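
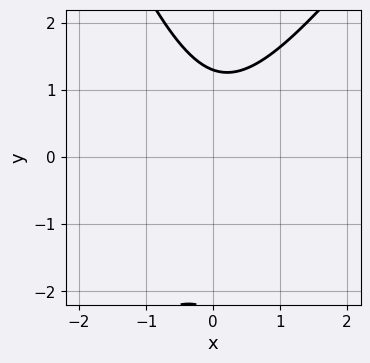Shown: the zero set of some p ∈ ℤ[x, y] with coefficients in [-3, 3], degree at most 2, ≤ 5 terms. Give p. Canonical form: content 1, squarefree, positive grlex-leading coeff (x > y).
3*x^2 - x*y - y^2 - y + 3

(a) deg p = 2.
(b) From the axis intercepts and sections: the curve avoids every integer x-axis point in the box.
(c) These observations pin down the coefficients.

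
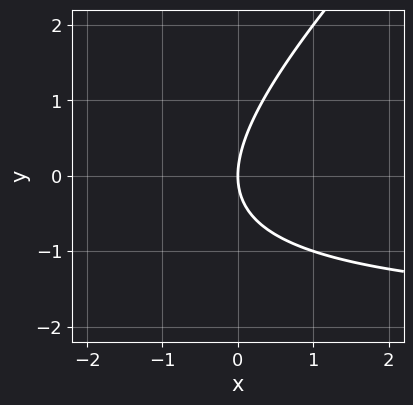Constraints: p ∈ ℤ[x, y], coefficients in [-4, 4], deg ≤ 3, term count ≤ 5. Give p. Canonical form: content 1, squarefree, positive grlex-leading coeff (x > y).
Degree: no degree-1 curve has this shape, so deg p = 2.
Against the integer gridlines: one y-axis crossing is at y = 0; it meets the x-axis at x = 0 (among the integer gridlines).
Assembling these constraints gives the stated polynomial.

x*y - y^2 + 2*x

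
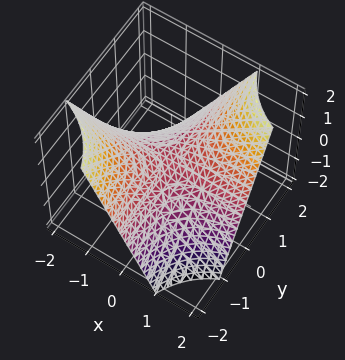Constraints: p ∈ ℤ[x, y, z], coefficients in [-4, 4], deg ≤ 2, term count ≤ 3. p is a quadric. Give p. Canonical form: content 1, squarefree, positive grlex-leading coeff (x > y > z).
x*y - z

1. deg p = 2.
2. Checking where it meets the axes: one z-axis crossing is at z = 0; the visible x-axis segment lies entirely on the surface; the visible y-axis segment lies entirely on the surface.
3. Solving for integer coefficients yields p as stated.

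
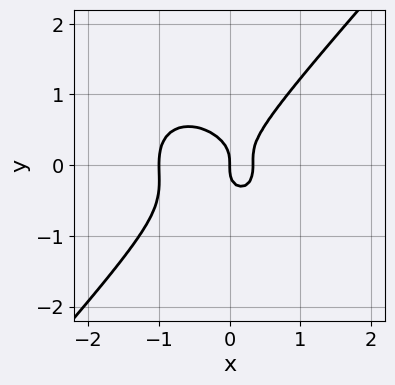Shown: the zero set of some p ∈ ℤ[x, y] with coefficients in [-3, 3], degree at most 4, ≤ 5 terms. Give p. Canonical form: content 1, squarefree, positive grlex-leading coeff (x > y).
First, degree: no degree-2 curve has this shape, so deg p = 3.
Next, against the integer gridlines: one y-axis crossing is at y = 0; the x-axis gridline crossings are at x ∈ {-1, 0}.
Finally, the integer polynomial consistent with all of this is the stated p.

3*x^3 + x*y^2 - 3*y^3 + 2*x^2 - x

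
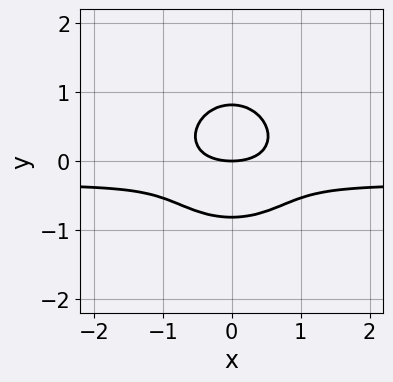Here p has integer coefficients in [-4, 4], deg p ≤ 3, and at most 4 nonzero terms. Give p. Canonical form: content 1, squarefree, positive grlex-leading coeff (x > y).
3*x^2*y + 3*y^3 + x^2 - 2*y

First, degree: no degree-2 curve has this shape, so deg p = 3.
Next, symmetries: mirror symmetry x ↦ −x ⇒ only even powers of x.
Then, checking where it meets the axes: it crosses the x-axis at the gridline x = 0; it meets the y-axis at y = 0 (among the integer gridlines).
Finally, solving for integer coefficients yields p as stated.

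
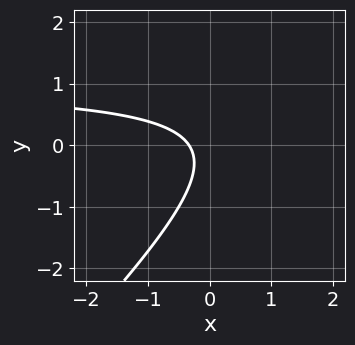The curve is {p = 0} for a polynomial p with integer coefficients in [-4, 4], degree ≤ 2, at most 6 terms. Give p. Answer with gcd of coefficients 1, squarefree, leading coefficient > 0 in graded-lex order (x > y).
3*x*y - 3*y^2 - 3*x - y - 1

1. deg p = 2. No degree-1 curve has this shape.
2. From the axis intercepts and sections: no y-intercept at any integer in the box.
3. The integer polynomial consistent with all of this is the stated p.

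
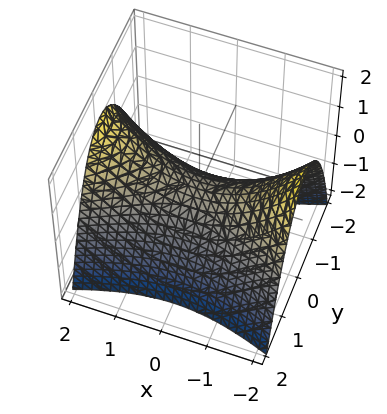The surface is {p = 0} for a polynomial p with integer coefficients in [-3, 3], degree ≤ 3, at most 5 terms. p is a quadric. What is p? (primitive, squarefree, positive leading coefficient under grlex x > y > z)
deg p = 2. A saddle surface; a quadric.
Symmetries: mirror symmetry x ↦ −x ⇒ only even powers of x; it's symmetric under y → −y, forcing even powers of y.
Checking where it meets the axes: one z-axis crossing is at z = 0; one y-axis crossing is at y = 0.
Solving for integer coefficients yields p as stated.

x^2 - 3*y^2 - 3*z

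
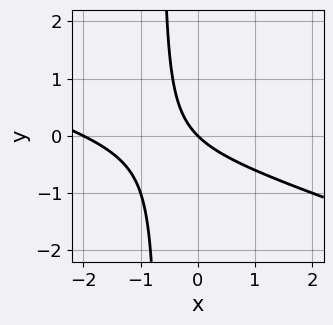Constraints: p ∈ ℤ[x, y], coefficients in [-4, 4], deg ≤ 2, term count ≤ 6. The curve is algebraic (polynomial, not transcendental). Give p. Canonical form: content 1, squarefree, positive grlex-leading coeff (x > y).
x^2 + 3*x*y + 2*x + 2*y

Degree: a generic line meets the curve in up to 2 points, so deg p = 2.
From the axis intercepts and sections: it crosses the y-axis at the gridline y = 0; among the integer gridlines, it crosses the x-axis at x ∈ {-2, 0}.
These observations pin down the coefficients.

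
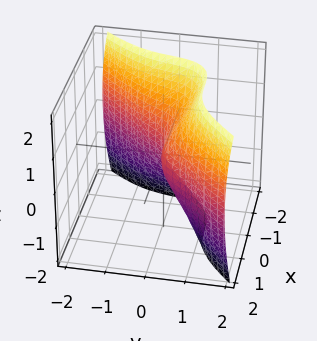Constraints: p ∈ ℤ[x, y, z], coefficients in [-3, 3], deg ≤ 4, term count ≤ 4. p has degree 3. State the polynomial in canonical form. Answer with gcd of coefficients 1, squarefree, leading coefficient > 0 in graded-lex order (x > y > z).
Degree: no degree-2 surface has this shape, so deg p = 3.
From the axis intercepts and sections: it crosses the z-axis at the gridline z = 0; it meets the x-axis at x = 0 (among the integer gridlines).
The integer polynomial consistent with all of this is the stated p.

2*x^3 - 2*y^3 + z^2 - 2*y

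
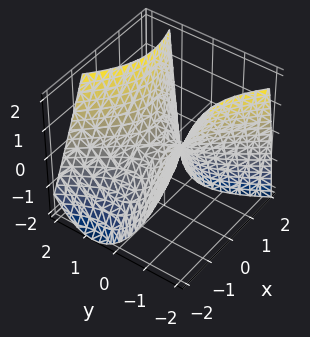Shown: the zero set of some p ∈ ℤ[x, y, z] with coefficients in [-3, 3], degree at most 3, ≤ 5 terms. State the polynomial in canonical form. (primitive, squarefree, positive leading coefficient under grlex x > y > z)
2*x^2 - 2*x*y - x*z - 3*y^2 + 3*z

(a) The degree is 2 — no degree-1 surface has this shape.
(b) Checking where it meets the axes: one z-axis crossing is at z = 0; it crosses the x-axis at the gridline x = 0; one y-axis crossing is at y = 0.
(c) Assembling these constraints gives the stated polynomial.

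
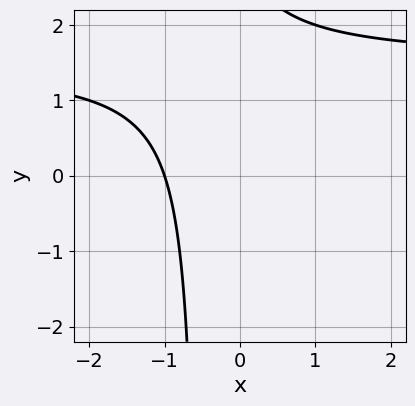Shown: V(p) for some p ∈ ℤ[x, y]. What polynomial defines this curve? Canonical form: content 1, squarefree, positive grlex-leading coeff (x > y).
2*x*y - 3*x + y - 3

1. The degree is 2 — a generic line meets the curve in up to 2 points.
2. From the visible intercepts: it meets the x-axis at x = -1 (among the integer gridlines); it misses every integer gridline on the y-axis.
3. Matching integer coefficients to the picture gives p.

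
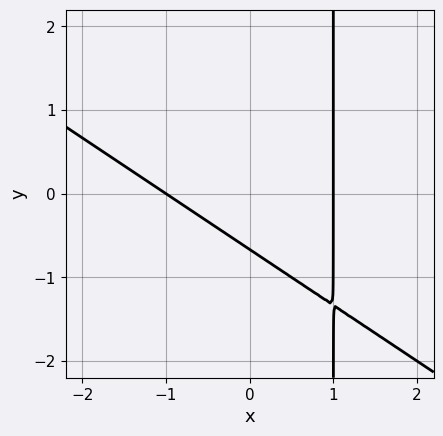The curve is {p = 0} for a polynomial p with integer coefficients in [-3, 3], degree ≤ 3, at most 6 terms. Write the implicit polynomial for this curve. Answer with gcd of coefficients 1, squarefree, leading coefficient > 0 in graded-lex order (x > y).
2*x^2 + 3*x*y - 3*y - 2

First, deg p = 2. A generic line meets the curve in up to 2 points.
Then, against the integer gridlines: the x-axis gridline crossings are at x ∈ {-1, 1}.
Finally, matching integer coefficients to the picture gives p.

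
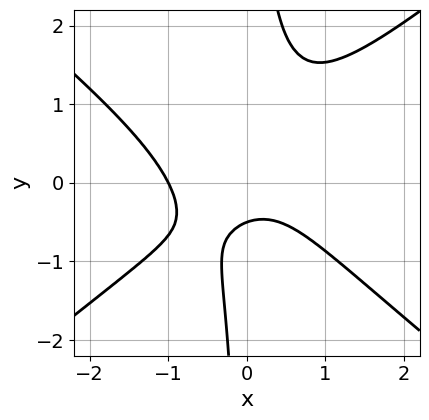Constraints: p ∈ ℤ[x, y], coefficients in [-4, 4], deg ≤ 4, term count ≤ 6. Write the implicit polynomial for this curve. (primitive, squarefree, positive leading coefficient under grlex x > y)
First, the degree is 3 — the shape is more complex than any degree-2 curve.
Then, against the integer gridlines: it crosses the x-axis at the gridline x = -1.
Finally, fitting integer coefficients to these (and the overall shape) gives p.

2*x^3 - 3*x*y^2 + x^2 + 2*y + 1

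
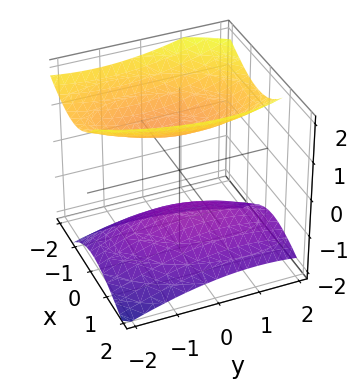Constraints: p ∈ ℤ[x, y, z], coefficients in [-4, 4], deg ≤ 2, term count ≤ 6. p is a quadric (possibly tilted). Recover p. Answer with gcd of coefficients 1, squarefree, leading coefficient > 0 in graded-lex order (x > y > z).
3*x^2 - x*y + 2*x*z + y^2 - 3*z^2 + 3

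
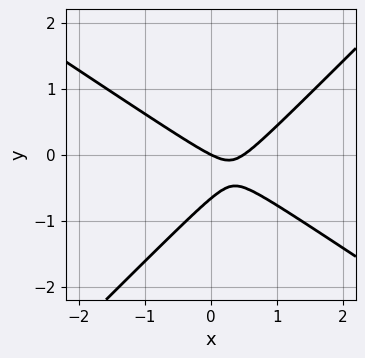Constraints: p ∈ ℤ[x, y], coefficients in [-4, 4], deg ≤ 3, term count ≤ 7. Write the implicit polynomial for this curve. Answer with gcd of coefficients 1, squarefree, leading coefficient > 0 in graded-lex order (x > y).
2*x^2 + x*y - 3*y^2 - x - 2*y

(a) deg p = 2. A generic line meets the curve in up to 2 points.
(b) Checking where it meets the axes: it meets the y-axis at y = 0 (among the integer gridlines); it meets the x-axis at x = 0 (among the integer gridlines).
(c) Putting this together gives p.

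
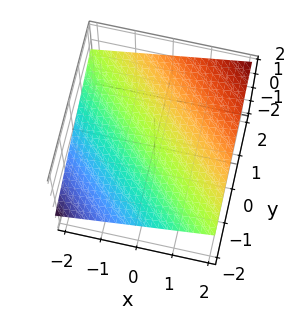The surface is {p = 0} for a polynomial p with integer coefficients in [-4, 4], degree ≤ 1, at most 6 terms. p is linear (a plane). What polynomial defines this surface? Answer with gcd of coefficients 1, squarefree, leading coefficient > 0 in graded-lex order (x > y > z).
(a) Degree: every cross-section is a straight line — this is a plane, so deg p = 1.
(b) Checking where it meets the axes: one x-axis crossing is at x = -2; it meets the y-axis at y = -2 (among the integer gridlines).
(c) These observations pin down the coefficients.

x + y - 3*z + 2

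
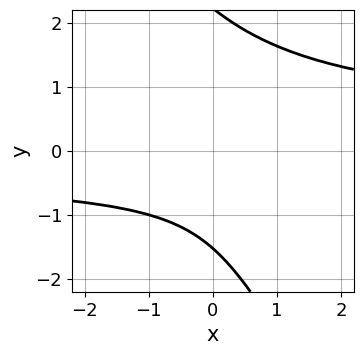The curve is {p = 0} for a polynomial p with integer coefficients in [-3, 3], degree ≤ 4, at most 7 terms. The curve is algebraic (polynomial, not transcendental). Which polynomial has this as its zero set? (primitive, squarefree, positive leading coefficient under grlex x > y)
(a) The degree is 4 — no degree-3 curve has this shape.
(b) From the visible intercepts: no x-intercept at any integer in the box.
(c) Together with the visible shape, these determine p as stated.

2*x*y^3 + y^4 - 3*y^2 - 3*y - 3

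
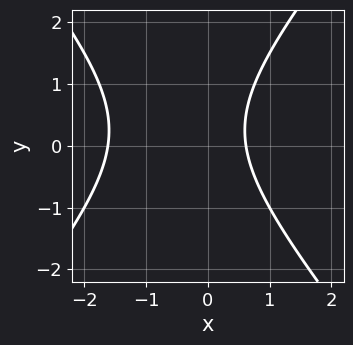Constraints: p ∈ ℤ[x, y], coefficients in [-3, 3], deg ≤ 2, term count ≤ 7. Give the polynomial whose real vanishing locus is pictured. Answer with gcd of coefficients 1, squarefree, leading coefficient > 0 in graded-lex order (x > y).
3*x^2 - 2*y^2 + 3*x + y - 3

deg p = 2.
Against the integer gridlines: the curve avoids every integer y-axis point in the box.
The integer polynomial consistent with all of this is the stated p.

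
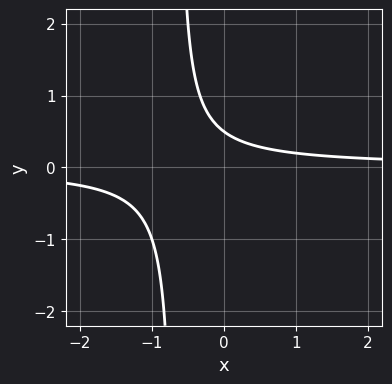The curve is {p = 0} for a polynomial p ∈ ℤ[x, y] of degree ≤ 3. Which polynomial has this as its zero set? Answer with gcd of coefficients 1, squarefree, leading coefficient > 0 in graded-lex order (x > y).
3*x*y + 2*y - 1

(a) deg p = 2. A generic line meets the curve in up to 2 points.
(b) From the axis intercepts and sections: no x-intercept at any integer in the box.
(c) Together with the visible shape, these determine p as stated.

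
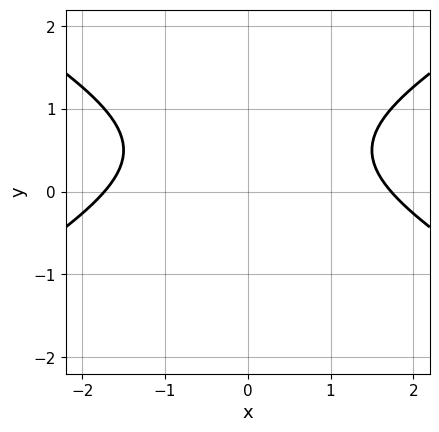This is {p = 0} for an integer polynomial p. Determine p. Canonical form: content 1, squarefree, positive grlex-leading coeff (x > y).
x^2 - 3*y^2 + 3*y - 3

(a) deg p = 2. The shape is more complex than any degree-1 curve.
(b) Symmetries: it's symmetric under x → −x, forcing even powers of x.
(c) Observable constraints: no y-intercept at any integer in the box.
(d) Together with the visible shape, these determine p as stated.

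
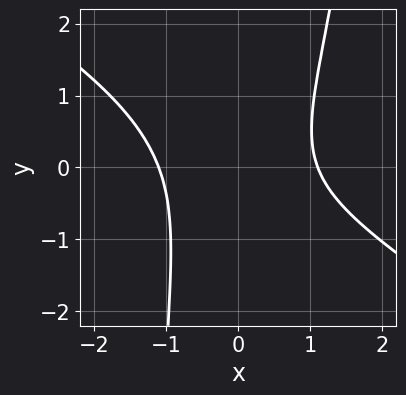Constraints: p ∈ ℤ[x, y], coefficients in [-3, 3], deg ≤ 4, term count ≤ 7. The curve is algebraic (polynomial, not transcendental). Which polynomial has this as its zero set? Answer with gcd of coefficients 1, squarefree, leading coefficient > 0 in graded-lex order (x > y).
2*x^4 + 3*x^3*y - x*y^2 - 2*y^2 - 3

1. The degree is 4 — a generic line meets the curve in up to 4 points.
2. From the axis intercepts and sections: the curve avoids every integer y-axis point in the box.
3. Fitting integer coefficients to these (and the overall shape) gives p.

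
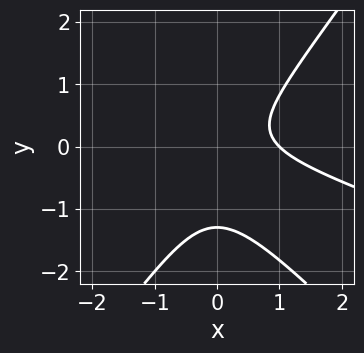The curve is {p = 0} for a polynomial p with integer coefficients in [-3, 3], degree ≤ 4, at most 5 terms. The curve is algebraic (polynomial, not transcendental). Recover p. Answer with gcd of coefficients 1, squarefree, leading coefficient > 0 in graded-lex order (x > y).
The degree is 3 — no degree-2 curve has this shape.
Against the integer gridlines: it crosses the x-axis at the gridline x = 1.
The integer polynomial consistent with all of this is the stated p.

x^3 + 3*x^2*y - 2*y^3 - 2*y^2 - 1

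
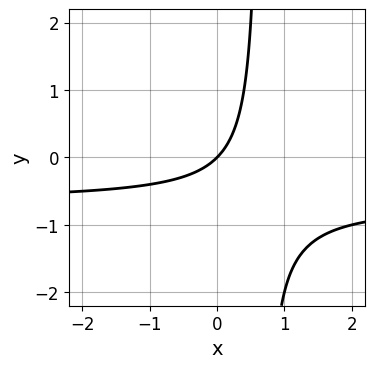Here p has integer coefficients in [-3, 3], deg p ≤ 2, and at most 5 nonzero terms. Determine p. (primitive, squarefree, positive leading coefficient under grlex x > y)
3*x*y + 2*x - 2*y

(a) Degree: no degree-1 curve has this shape, so deg p = 2.
(b) Checking where it meets the axes: it crosses the x-axis at the gridline x = 0; it crosses the y-axis at the gridline y = 0.
(c) These observations pin down the coefficients.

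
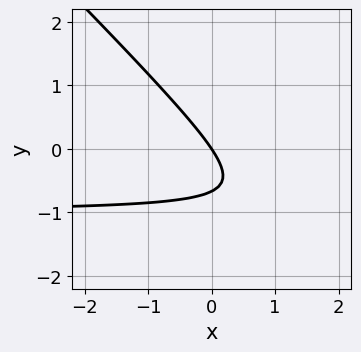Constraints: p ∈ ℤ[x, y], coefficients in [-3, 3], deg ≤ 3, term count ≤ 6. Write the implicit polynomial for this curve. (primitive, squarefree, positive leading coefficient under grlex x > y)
3*x*y + 3*y^2 + 3*x + 2*y

(a) deg p = 2.
(b) From the visible intercepts: it meets the x-axis at x = 0 (among the integer gridlines); one y-axis crossing is at y = 0.
(c) Solving for integer coefficients yields p as stated.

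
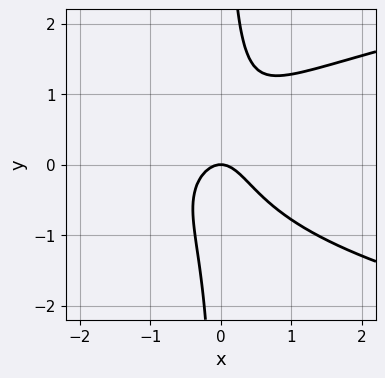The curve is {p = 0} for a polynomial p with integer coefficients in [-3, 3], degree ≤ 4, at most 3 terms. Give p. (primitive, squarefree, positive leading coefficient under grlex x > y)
(a) Degree: no degree-2 curve has this shape, so deg p = 3.
(b) From the axis intercepts and sections: it crosses the x-axis at the gridline x = 0; it crosses the y-axis at the gridline y = 0.
(c) Together with the visible shape, these determine p as stated.

2*x*y^2 - 2*x^2 - y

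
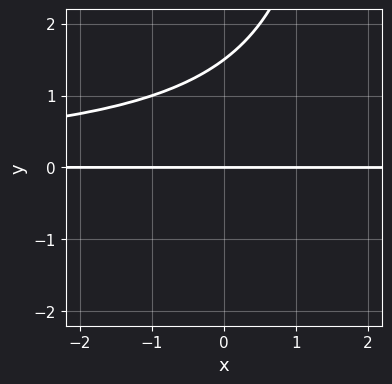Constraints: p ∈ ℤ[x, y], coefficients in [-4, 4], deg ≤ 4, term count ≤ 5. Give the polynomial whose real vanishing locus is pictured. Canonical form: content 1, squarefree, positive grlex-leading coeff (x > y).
x*y^2 - 2*y^2 + 3*y

First, deg p = 3. No degree-2 curve has this shape.
Next, from the axis intercepts and sections: the visible x-axis segment lies entirely on the curve; one y-axis crossing is at y = 0.
Finally, solving for integer coefficients yields p as stated.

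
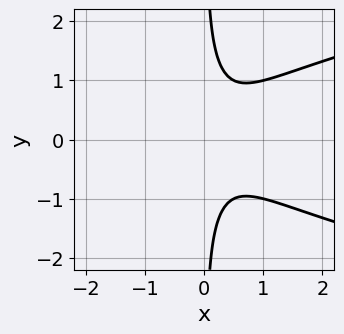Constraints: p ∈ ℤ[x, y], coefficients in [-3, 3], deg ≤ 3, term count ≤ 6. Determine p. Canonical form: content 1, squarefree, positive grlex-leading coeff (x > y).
(a) Degree: the shape is more complex than any degree-2 curve, so deg p = 3.
(b) Symmetries: it's symmetric under y → −y, forcing even powers of y.
(c) Reading off the gridlines: it misses every integer gridline on the x-axis; the curve avoids every integer y-axis point in the box.
(d) These observations pin down the coefficients.

2*x*y^2 - 2*x^2 + x - 1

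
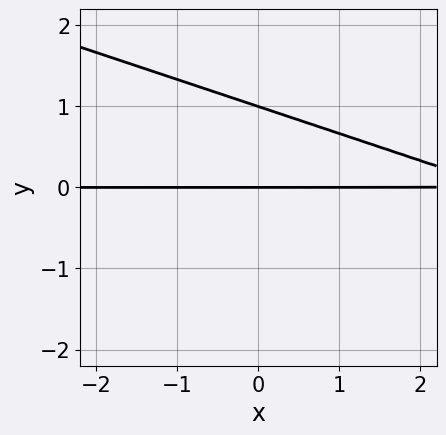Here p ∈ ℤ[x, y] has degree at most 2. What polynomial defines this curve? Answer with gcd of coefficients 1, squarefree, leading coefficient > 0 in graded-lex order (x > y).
1. Degree: the shape is more complex than any degree-1 curve, so deg p = 2.
2. Against the integer gridlines: the visible x-axis segment lies entirely on the curve; the y-axis gridline crossings are at y ∈ {0, 1}.
3. These observations pin down the coefficients.

x*y + 3*y^2 - 3*y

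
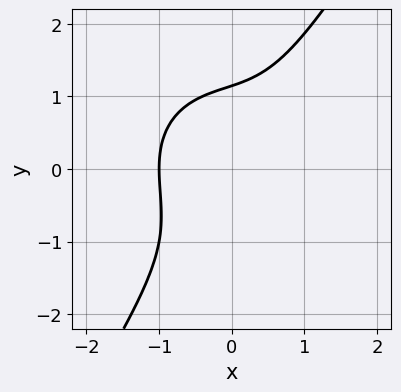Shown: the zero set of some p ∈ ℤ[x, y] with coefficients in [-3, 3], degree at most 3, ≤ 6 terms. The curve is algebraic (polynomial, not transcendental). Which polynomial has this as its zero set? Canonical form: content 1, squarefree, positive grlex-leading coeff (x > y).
3*x^3 + 2*x*y^2 - 2*y^3 + 3

First, degree: a generic line meets the curve in up to 3 points, so deg p = 3.
Next, observable constraints: it meets the x-axis at x = -1 (among the integer gridlines).
Finally, solving for integer coefficients yields p as stated.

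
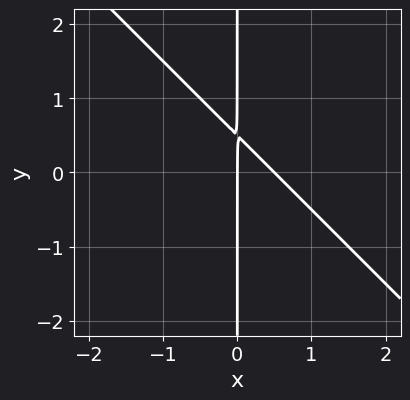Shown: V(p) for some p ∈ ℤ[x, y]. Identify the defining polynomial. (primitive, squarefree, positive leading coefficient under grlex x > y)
2*x^2 + 2*x*y - x

First, deg p = 2. The shape is more complex than any degree-1 curve.
Then, against the integer gridlines: the visible y-axis segment lies entirely on the curve; it meets the x-axis at x = 0 (among the integer gridlines).
Finally, these observations pin down the coefficients.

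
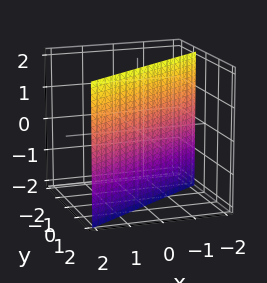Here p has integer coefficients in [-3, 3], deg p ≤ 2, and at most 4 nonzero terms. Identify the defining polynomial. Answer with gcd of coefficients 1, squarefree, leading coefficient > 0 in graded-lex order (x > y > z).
2*x - 3*y + 2

(a) Degree: the surface is flat (a plane), so deg p = 1.
(b) Reading off the gridlines: no z-intercept at any integer in the box; it crosses the x-axis at the gridline x = -1.
(c) Putting this together gives p.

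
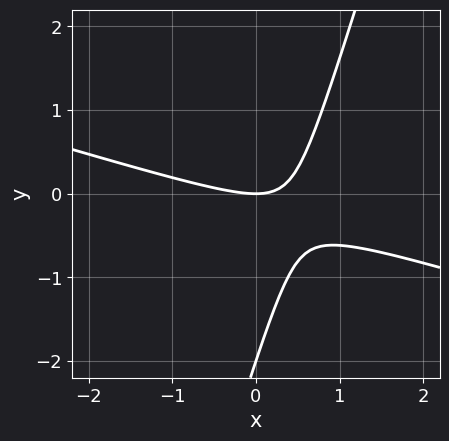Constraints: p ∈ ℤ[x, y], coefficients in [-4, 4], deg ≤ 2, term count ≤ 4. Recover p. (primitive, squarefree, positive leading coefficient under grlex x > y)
x^2 + 3*x*y - y^2 - 2*y

deg p = 2. No degree-1 curve has this shape.
From the axis intercepts and sections: among the integer gridlines, it crosses the y-axis at y ∈ {-2, 0}; it crosses the x-axis at the gridline x = 0.
Matching integer coefficients to the picture gives p.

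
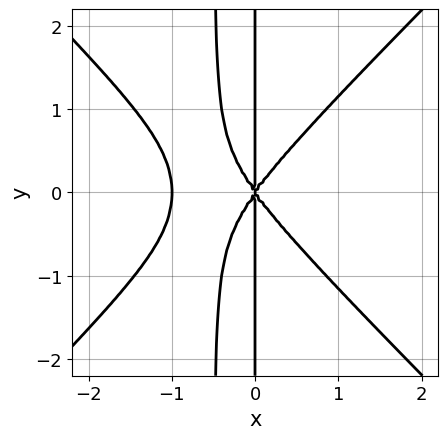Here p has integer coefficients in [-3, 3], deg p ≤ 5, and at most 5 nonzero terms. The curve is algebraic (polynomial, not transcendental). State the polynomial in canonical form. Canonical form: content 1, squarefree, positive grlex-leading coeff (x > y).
(a) The degree is 4 — no degree-3 curve has this shape.
(b) Symmetries: it's symmetric under y → −y, forcing even powers of y.
(c) Checking where it meets the axes: every point of the y-axis in the box is on the curve; the x-axis gridline crossings are at x ∈ {-1, 0}.
(d) Matching integer coefficients to the picture gives p.

2*x^4 - 2*x^2*y^2 + 2*x^3 - x*y^2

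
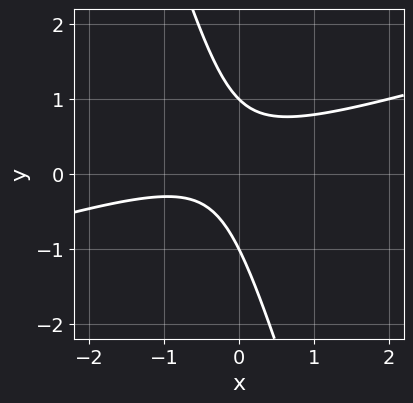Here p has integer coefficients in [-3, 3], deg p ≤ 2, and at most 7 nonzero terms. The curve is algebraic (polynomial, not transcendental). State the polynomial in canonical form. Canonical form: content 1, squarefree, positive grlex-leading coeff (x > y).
x^2 - 3*x*y - y^2 + x + 1

The degree is 2 — a generic line meets the curve in up to 2 points.
From the visible intercepts: among the integer gridlines, it crosses the y-axis at y ∈ {-1, 1}; no x-intercept at any integer in the box.
Putting this together gives p.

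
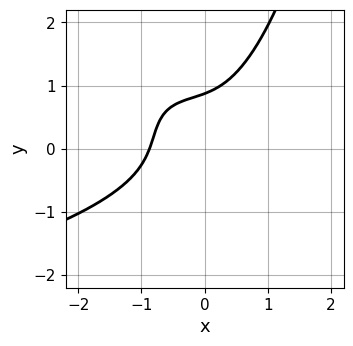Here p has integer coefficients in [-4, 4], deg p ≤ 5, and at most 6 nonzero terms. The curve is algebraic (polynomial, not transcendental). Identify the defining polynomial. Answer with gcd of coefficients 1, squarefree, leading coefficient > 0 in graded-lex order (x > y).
First, deg p = 4. No degree-3 curve has this shape.
Finally, putting this together gives p.

3*x^2*y^2 + 3*x^3 - 3*y^3 + 3*x*y + 2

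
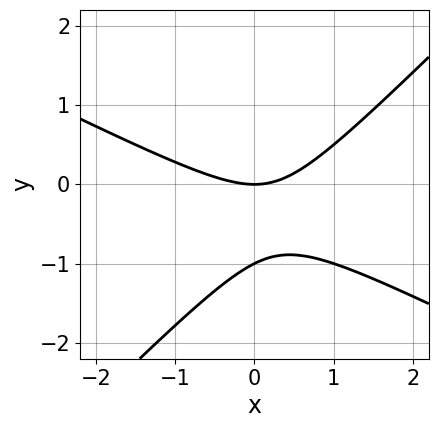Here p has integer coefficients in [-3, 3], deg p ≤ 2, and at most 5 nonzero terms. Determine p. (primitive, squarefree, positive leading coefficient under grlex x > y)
First, the degree is 2 — no degree-1 curve has this shape.
Then, from the visible intercepts: it meets the x-axis at x = 0 (among the integer gridlines); the y-axis gridline crossings are at y ∈ {-1, 0}.
Finally, solving for integer coefficients yields p as stated.

x^2 + x*y - 2*y^2 - 2*y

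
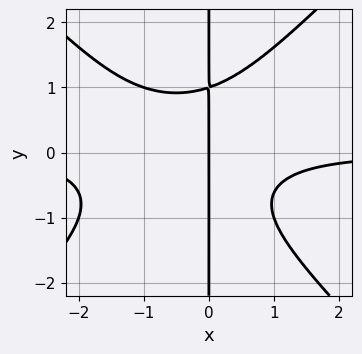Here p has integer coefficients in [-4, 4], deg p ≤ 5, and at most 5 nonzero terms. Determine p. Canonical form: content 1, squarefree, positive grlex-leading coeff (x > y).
1. deg p = 4. No degree-3 curve has this shape.
2. Against the integer gridlines: one x-axis crossing is at x = 0; the visible y-axis segment lies entirely on the curve.
3. Matching integer coefficients to the picture gives p.

x^3*y - x*y^3 + x^2*y + x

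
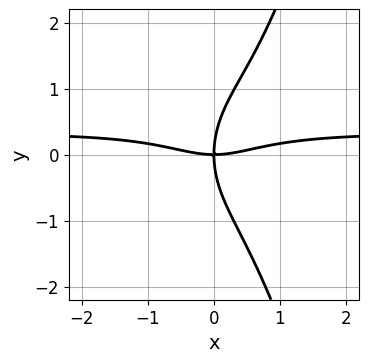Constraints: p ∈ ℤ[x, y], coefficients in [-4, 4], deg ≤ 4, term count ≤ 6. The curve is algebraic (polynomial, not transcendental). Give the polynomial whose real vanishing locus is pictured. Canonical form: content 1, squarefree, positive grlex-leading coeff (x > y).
3*x^3*y - x^3 - y^3 + 3*x*y

(a) deg p = 4. The shape is more complex than any degree-3 curve.
(b) From the axis intercepts and sections: it meets the y-axis at y = 0 (among the integer gridlines); it crosses the x-axis at the gridline x = 0.
(c) The integer polynomial consistent with all of this is the stated p.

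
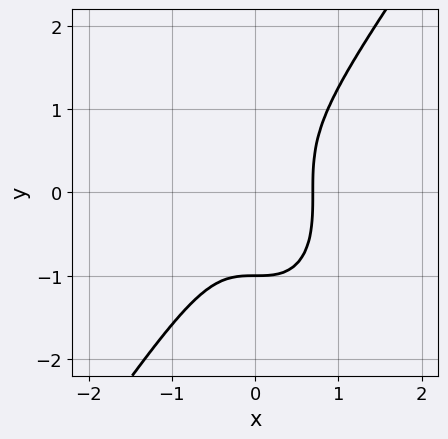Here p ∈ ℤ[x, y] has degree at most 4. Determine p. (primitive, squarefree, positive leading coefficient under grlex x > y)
First, the degree is 3 — a generic line meets the curve in up to 3 points.
Then, reading off the gridlines: it crosses the y-axis at the gridline y = -1.
Finally, the integer polynomial consistent with all of this is the stated p.

3*x^3 - y^3 - 1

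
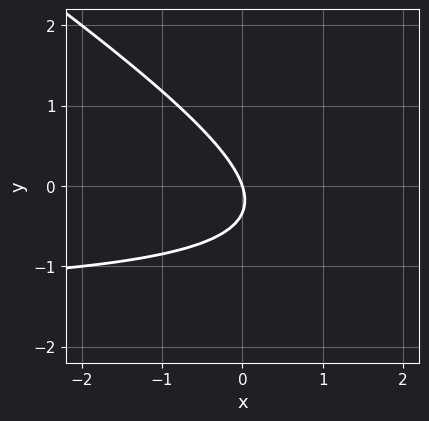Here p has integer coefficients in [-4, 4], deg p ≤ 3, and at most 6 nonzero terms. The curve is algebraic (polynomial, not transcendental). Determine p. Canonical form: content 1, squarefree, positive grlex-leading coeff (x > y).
2*x*y + 3*y^2 + 3*x + y

1. The degree is 2 — a generic line meets the curve in up to 2 points.
2. From the axis intercepts and sections: one y-axis crossing is at y = 0; it crosses the x-axis at the gridline x = 0.
3. The integer polynomial consistent with all of this is the stated p.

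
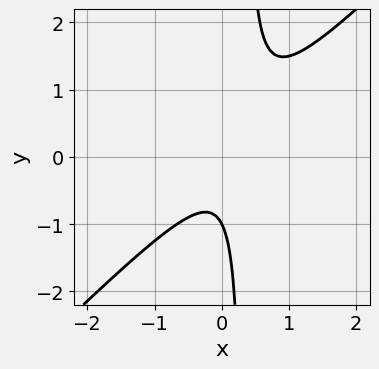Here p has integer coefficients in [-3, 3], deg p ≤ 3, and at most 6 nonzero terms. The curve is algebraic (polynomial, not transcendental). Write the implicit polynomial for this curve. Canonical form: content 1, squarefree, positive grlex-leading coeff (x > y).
3*x^2 - 3*x*y - x + y + 1

1. deg p = 2.
2. From the visible intercepts: it meets the y-axis at y = -1 (among the integer gridlines); it misses every integer gridline on the x-axis.
3. Together with the visible shape, these determine p as stated.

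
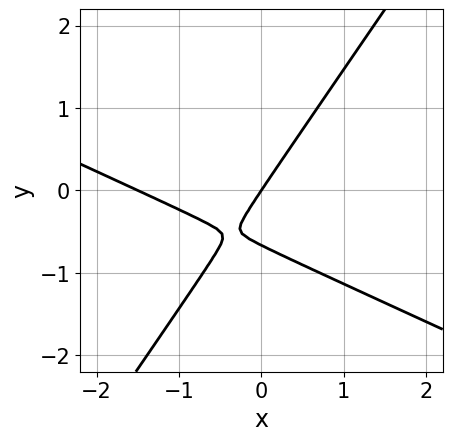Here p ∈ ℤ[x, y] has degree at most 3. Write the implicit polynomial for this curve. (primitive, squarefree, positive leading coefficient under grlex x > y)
2*x^2 + 3*x*y - 3*y^2 + 3*x - 2*y

Degree: a generic line meets the curve in up to 2 points, so deg p = 2.
Against the integer gridlines: it crosses the x-axis at the gridline x = 0; it crosses the y-axis at the gridline y = 0.
Matching integer coefficients to the picture gives p.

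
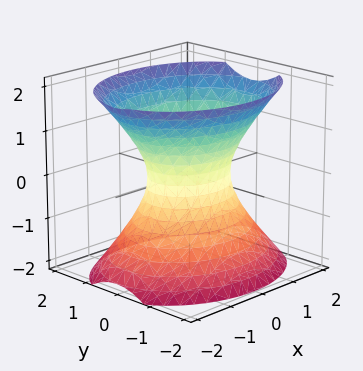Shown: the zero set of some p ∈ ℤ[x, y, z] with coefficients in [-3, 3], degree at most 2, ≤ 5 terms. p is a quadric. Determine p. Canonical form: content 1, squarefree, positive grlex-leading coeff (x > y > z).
2*x^2 + 3*y^2 - 2*z^2 - 2

(a) deg p = 2. An hourglass — one-sheet hyperboloid; a quadric.
(b) Symmetries: the z ↦ −z reflection is a symmetry, so z appears only in even powers; the x ↦ −x reflection is a symmetry, so x appears only in even powers; the y ↦ −y reflection is a symmetry, so y appears only in even powers.
(c) From the visible intercepts: it misses every integer gridline on the z-axis; among the integer gridlines, it crosses the x-axis at x ∈ {-1, 1}.
(d) The integer polynomial consistent with all of this is the stated p.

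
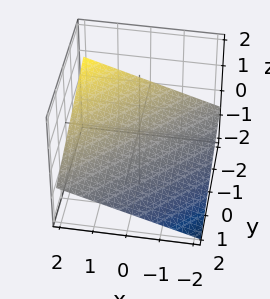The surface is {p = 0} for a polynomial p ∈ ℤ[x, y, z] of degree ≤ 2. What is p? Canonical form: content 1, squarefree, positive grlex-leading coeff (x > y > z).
First, deg p = 1.
Next, from the axis intercepts and sections: it crosses the x-axis at the gridline x = 2; it meets the y-axis at y = -2 (among the integer gridlines).
Finally, together with the visible shape, these determine p as stated.

x - y - 3*z - 2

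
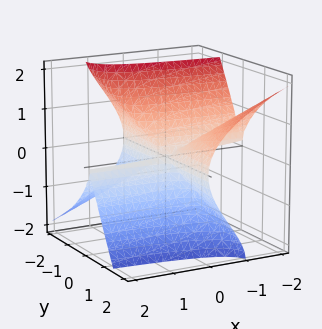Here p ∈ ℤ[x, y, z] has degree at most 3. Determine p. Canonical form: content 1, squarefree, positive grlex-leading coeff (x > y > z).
(a) deg p = 3. The shape is more complex than any degree-2 surface.
(b) Observable constraints: it meets the z-axis at z = 0 (among the integer gridlines); the visible y-axis segment lies entirely on the surface; the visible x-axis segment lies entirely on the surface.
(c) Solving for integer coefficients yields p as stated.

3*x*y^2 + x*y*z + 3*y*z^2 + 2*z^3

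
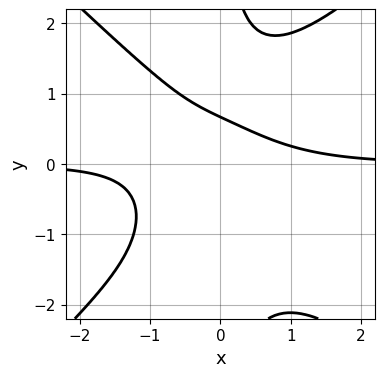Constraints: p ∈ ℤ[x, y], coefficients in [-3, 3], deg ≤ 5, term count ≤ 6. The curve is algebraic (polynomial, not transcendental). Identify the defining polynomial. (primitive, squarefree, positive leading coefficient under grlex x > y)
2*x^3*y - 2*x*y^3 + 3*x*y + 3*y - 2

1. deg p = 4. A generic line meets the curve in up to 4 points.
2. Observable constraints: the curve avoids every integer x-axis point in the box.
3. Together with the visible shape, these determine p as stated.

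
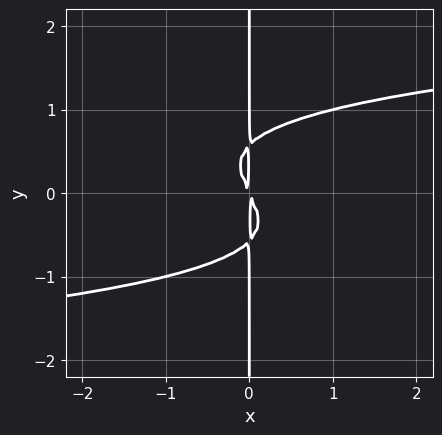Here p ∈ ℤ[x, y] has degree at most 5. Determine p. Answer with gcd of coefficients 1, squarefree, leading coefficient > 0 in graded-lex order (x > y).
(a) The degree is 4 — no degree-3 curve has this shape.
(b) Observable constraints: the visible y-axis segment lies entirely on the curve.
(c) Together with the visible shape, these determine p as stated.

3*x*y^3 - 2*x^2 - x*y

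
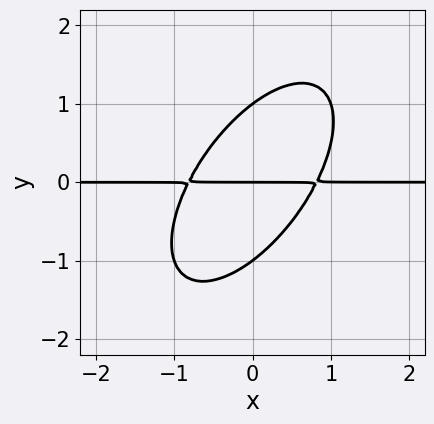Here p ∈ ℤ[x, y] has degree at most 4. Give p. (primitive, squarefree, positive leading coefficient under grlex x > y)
3*x^2*y - 3*x*y^2 + 2*y^3 - 2*y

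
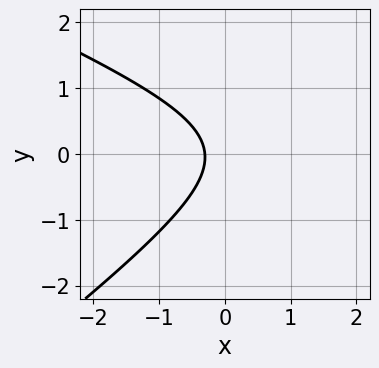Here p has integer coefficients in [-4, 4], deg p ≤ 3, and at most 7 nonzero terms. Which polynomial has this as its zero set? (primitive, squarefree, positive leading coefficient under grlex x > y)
x^2 + x*y - 3*y^2 - 3*x - 1

1. The degree is 2 — the shape is more complex than any degree-1 curve.
2. Reading off the gridlines: no y-intercept at any integer in the box.
3. These observations pin down the coefficients.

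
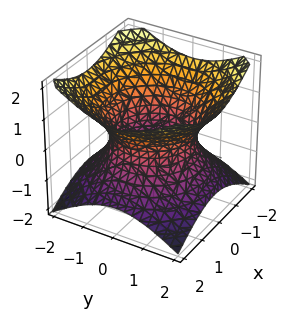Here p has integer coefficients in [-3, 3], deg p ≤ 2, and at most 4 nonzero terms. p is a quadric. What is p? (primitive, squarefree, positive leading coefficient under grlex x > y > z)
First, deg p = 2. An hourglass — one-sheet hyperboloid; a quadric.
Next, symmetries: the z ↦ −z reflection is a symmetry, so z appears only in even powers; the z-axis is an axis of rotation, so x and y enter only as x² + y².
Next, against the integer gridlines: no z-intercept at any integer in the box; a circular section at z = 1 has radius between 1 and 2.
Finally, the integer polynomial consistent with all of this is the stated p.

2*x^2 + 2*y^2 - 3*z^2 - 3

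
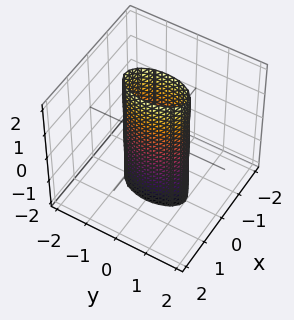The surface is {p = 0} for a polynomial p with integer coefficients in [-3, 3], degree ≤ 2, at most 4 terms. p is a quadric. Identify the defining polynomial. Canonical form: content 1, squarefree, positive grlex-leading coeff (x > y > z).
3*x^2 + y^2 - 1

(a) Degree: a cylinder; a quadric, so deg p = 2.
(b) Symmetries: it's symmetric under x → −x, forcing even powers of x; it's symmetric under z → −z, forcing even powers of z; it's symmetric under y → −y, forcing even powers of y.
(c) Checking where it meets the axes: the y-axis gridline crossings are at y ∈ {-1, 1}; it misses every integer gridline on the z-axis.
(d) Together with the visible shape, these determine p as stated.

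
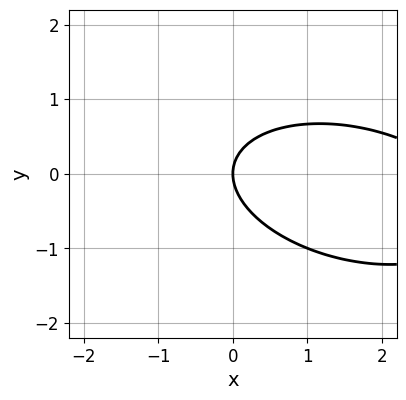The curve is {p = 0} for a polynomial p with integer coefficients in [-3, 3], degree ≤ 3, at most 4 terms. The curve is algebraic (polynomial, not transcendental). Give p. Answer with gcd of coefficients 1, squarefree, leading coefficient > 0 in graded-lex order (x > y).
First, deg p = 2.
Then, checking where it meets the axes: it meets the x-axis at x = 0 (among the integer gridlines); it crosses the y-axis at the gridline y = 0.
Finally, solving for integer coefficients yields p as stated.

x^2 + x*y + 3*y^2 - 3*x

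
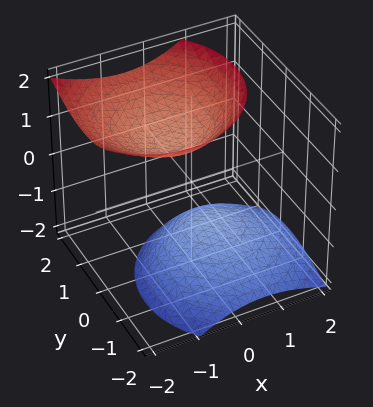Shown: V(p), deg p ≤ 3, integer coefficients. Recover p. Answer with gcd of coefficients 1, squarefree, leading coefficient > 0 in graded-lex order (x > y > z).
3*x^2 + 2*x*z + 3*y^2 - 2*y*z - 3*z^2 + 3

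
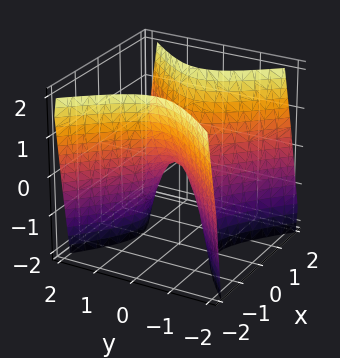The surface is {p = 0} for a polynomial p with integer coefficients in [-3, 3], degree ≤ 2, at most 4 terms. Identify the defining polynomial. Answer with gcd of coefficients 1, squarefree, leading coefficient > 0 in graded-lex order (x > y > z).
2*x^2 - 2*y^2 - z

(a) The degree is 2 — a saddle surface; a quadric.
(b) Symmetries: mirror symmetry x ↦ −x ⇒ only even powers of x; it's symmetric under y → −y, forcing even powers of y.
(c) From the axis intercepts and sections: it meets the z-axis at z = 0 (among the integer gridlines); it crosses the y-axis at the gridline y = 0; it crosses the x-axis at the gridline x = 0.
(d) Matching integer coefficients to the picture gives p.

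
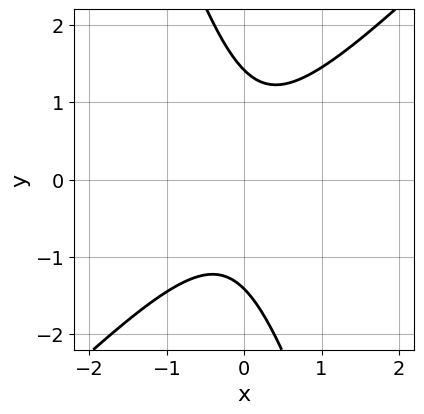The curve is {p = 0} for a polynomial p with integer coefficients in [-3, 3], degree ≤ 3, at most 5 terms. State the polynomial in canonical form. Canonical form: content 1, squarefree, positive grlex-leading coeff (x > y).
3*x^2 - 2*x*y - y^2 + 2

deg p = 2.
Observable constraints: no x-intercept at any integer in the box.
Assembling these constraints gives the stated polynomial.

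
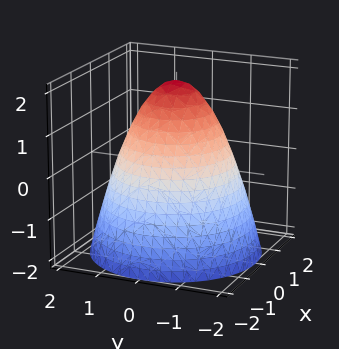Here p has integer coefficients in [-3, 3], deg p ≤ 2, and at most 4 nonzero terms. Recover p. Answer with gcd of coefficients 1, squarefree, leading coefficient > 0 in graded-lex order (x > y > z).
x^2 + y^2 + z - 2

(a) Degree: the shape is more complex than any degree-1 surface, so deg p = 2.
(b) Symmetries: rotational symmetry about the z-axis ⇒ p depends on x, y only through x² + y².
(c) Against the integer gridlines: it meets the z-axis at z = 2 (among the integer gridlines); a circular section at z = 0 has radius between 1 and 2.
(d) These observations pin down the coefficients.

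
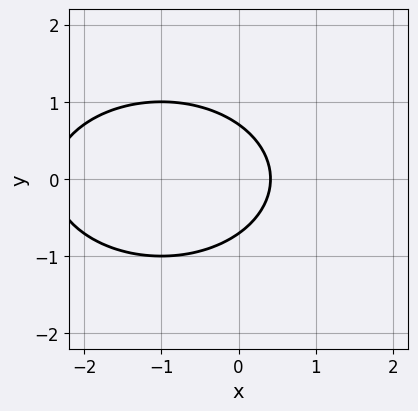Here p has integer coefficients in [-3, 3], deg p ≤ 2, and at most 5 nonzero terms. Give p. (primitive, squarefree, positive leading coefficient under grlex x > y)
First, degree: the shape is more complex than any degree-1 curve, so deg p = 2.
Next, symmetries: the y ↦ −y reflection is a symmetry, so y appears only in even powers.
Finally, together with the visible shape, these determine p as stated.

x^2 + 2*y^2 + 2*x - 1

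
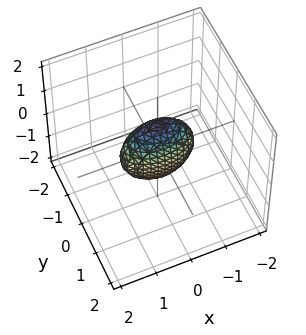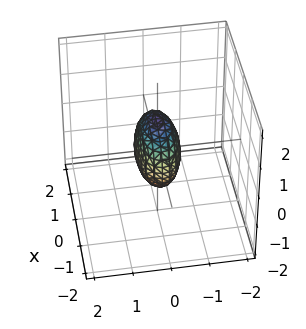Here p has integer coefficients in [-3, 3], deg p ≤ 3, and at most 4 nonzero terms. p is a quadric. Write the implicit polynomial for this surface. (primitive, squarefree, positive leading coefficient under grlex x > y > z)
(a) Degree: bounded and convex; a quadric, so deg p = 2.
(b) Symmetries: the x ↦ −x reflection is a symmetry, so x appears only in even powers; mirror symmetry y ↦ −y ⇒ only even powers of y; the z ↦ −z reflection is a symmetry, so z appears only in even powers.
(c) Observable constraints: among the integer gridlines, it crosses the z-axis at z ∈ {-1, 1}; the x-axis gridline crossings are at x ∈ {-1, 1}.
(d) These observations pin down the coefficients.

x^2 + 3*y^2 + z^2 - 1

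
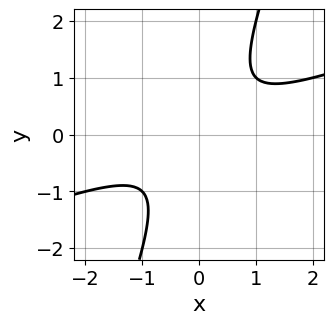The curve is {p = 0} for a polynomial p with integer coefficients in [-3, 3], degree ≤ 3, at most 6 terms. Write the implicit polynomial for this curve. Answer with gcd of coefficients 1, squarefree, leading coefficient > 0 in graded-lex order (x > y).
1. deg p = 2.
2. From the visible intercepts: it misses every integer gridline on the y-axis; it misses every integer gridline on the x-axis.
3. Fitting integer coefficients to these (and the overall shape) gives p.

x^2 - 3*x*y + y^2 + 1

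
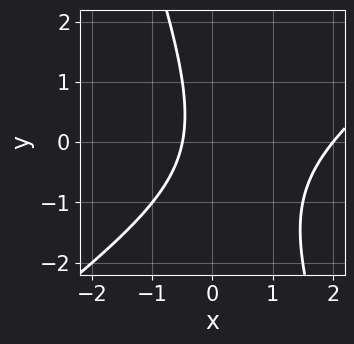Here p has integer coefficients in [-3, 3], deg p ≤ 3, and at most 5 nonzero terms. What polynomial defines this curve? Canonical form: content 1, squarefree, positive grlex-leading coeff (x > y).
1. deg p = 2. A generic line meets the curve in up to 2 points.
2. Reading off the gridlines: it misses every integer gridline on the y-axis; one x-axis crossing is at x = 2.
3. These observations pin down the coefficients.

2*x^2 - 2*x*y - y^2 - 3*x - 2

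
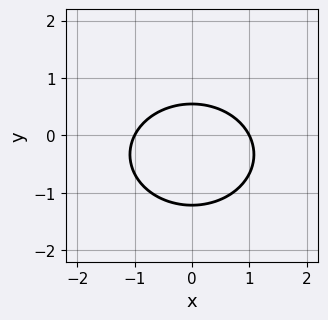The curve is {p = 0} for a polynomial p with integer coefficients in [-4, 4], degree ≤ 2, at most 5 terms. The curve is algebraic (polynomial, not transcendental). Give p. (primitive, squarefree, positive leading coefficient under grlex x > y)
First, degree: a generic line meets the curve in up to 2 points, so deg p = 2.
Then, symmetries: the x ↦ −x reflection is a symmetry, so x appears only in even powers.
Next, from the axis intercepts and sections: among the integer gridlines, it crosses the x-axis at x ∈ {-1, 1}.
Finally, these observations pin down the coefficients.

2*x^2 + 3*y^2 + 2*y - 2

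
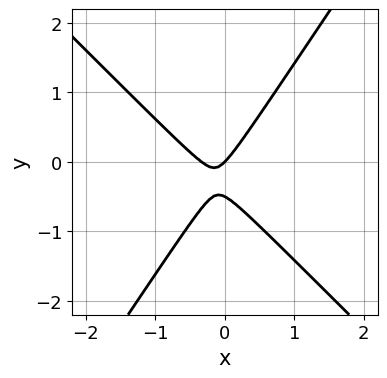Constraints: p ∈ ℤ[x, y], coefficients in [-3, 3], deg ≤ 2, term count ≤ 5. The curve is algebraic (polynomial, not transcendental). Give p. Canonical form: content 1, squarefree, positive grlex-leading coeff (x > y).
First, degree: no degree-1 curve has this shape, so deg p = 2.
Then, observable constraints: it crosses the x-axis at the gridline x = 0; it crosses the y-axis at the gridline y = 0.
Finally, matching integer coefficients to the picture gives p.

3*x^2 + x*y - 2*y^2 + x - y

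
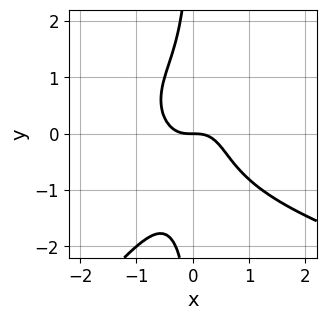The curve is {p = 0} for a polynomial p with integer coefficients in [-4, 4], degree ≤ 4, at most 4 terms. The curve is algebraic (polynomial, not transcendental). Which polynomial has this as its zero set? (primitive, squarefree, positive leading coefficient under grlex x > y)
x^2*y^2 - x*y^3 - 2*x^3 - y

First, deg p = 4.
Then, checking where it meets the axes: one y-axis crossing is at y = 0; it meets the x-axis at x = 0 (among the integer gridlines).
Finally, assembling these constraints gives the stated polynomial.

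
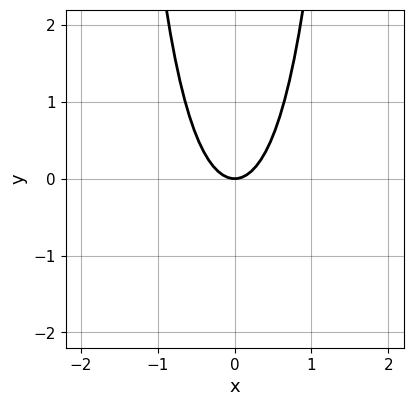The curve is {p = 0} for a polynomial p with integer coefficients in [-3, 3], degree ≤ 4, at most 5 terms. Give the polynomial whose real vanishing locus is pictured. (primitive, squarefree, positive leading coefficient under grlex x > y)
x^4 + 2*x^2 - y

1. deg p = 4.
2. Symmetries: it's symmetric under x → −x, forcing even powers of x.
3. Reading off the gridlines: one y-axis crossing is at y = 0; one x-axis crossing is at x = 0.
4. Fitting integer coefficients to these (and the overall shape) gives p.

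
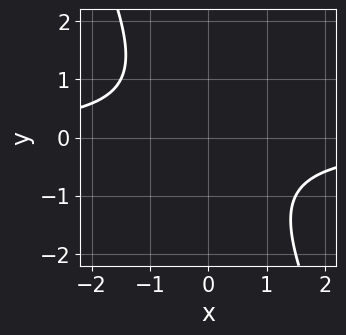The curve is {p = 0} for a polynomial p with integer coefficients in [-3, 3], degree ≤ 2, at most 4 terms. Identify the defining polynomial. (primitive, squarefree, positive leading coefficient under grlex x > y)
2*x*y + y^2 + 2

First, deg p = 2. A generic line meets the curve in up to 2 points.
Next, from the axis intercepts and sections: it misses every integer gridline on the x-axis; it misses every integer gridline on the y-axis.
Finally, matching integer coefficients to the picture gives p.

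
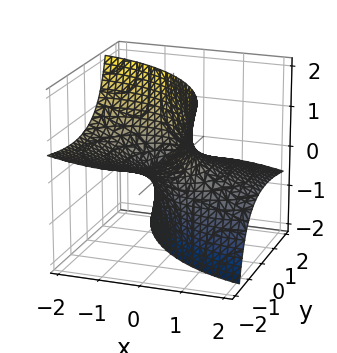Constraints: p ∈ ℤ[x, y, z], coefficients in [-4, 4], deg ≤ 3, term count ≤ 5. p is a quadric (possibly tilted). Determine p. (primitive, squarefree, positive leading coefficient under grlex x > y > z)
(a) Degree: the shape is more complex than any degree-1 surface, so deg p = 2.
(b) Against the integer gridlines: among the integer gridlines, it crosses the y-axis at y ∈ {-1, 1}; the x-axis gridline crossings are at x ∈ {-1, 1}; it misses every integer gridline on the z-axis.
(c) Fitting integer coefficients to these (and the overall shape) gives p.

x^2 + 3*x*z + y^2 + 3*y*z - 1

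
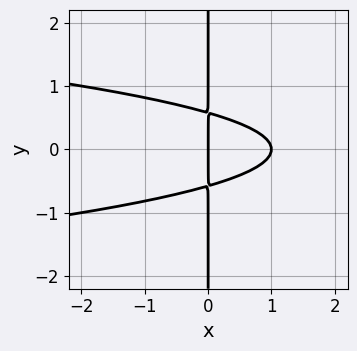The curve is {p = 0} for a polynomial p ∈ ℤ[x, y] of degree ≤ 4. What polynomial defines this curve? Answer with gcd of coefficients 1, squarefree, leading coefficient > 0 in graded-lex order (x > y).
(a) The degree is 3 — no degree-2 curve has this shape.
(b) Symmetries: the y ↦ −y reflection is a symmetry, so y appears only in even powers.
(c) From the axis intercepts and sections: the x-axis gridline crossings are at x ∈ {0, 1}; every point of the y-axis in the box is on the curve.
(d) The integer polynomial consistent with all of this is the stated p.

3*x*y^2 + x^2 - x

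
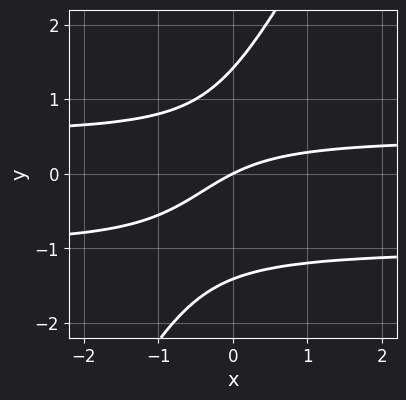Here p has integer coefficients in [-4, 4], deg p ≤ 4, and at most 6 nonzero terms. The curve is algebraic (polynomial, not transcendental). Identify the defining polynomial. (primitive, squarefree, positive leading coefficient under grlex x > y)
2*x*y^2 - y^3 + x*y - x + 2*y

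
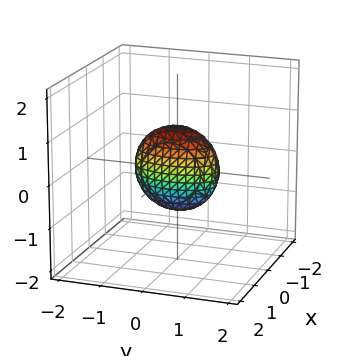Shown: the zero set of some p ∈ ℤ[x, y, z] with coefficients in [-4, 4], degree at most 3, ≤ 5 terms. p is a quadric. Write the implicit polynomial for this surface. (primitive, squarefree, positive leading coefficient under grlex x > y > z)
3*x^2 + y^2 + z^2 - 1

(a) Degree: bounded and convex; a quadric, so deg p = 2.
(b) Symmetries: the y ↦ −y reflection is a symmetry, so y appears only in even powers; the z ↦ −z reflection is a symmetry, so z appears only in even powers; the x ↦ −x reflection is a symmetry, so x appears only in even powers.
(c) From the axis intercepts and sections: among the integer gridlines, it crosses the z-axis at z ∈ {-1, 1}; the y-axis gridline crossings are at y ∈ {-1, 1}.
(d) Assembling these constraints gives the stated polynomial.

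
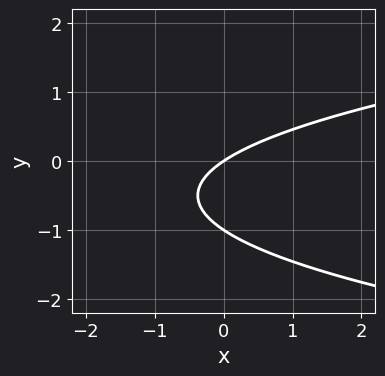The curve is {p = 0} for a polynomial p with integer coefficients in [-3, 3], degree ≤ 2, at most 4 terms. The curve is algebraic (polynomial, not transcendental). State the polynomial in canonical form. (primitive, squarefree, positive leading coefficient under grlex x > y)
3*y^2 - 2*x + 3*y

First, degree: a generic line meets the curve in up to 2 points, so deg p = 2.
Next, from the axis intercepts and sections: among the integer gridlines, it crosses the y-axis at y ∈ {-1, 0}; it meets the x-axis at x = 0 (among the integer gridlines).
Finally, matching integer coefficients to the picture gives p.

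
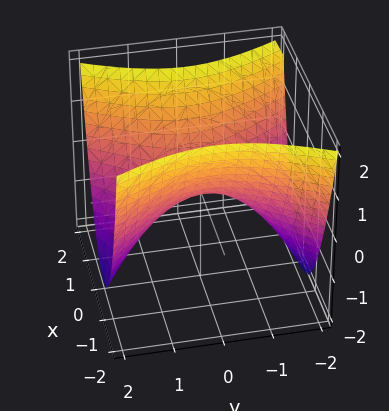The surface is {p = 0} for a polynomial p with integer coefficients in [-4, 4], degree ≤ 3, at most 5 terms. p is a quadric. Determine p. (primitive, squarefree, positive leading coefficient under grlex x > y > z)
2*x^2 - y^2 - 2*z

The degree is 2 — a hyperbolic paraboloid; a quadric.
Symmetries: mirror symmetry y ↦ −y ⇒ only even powers of y; the x ↦ −x reflection is a symmetry, so x appears only in even powers.
Checking where it meets the axes: one y-axis crossing is at y = 0; one x-axis crossing is at x = 0.
Fitting integer coefficients to these (and the overall shape) gives p.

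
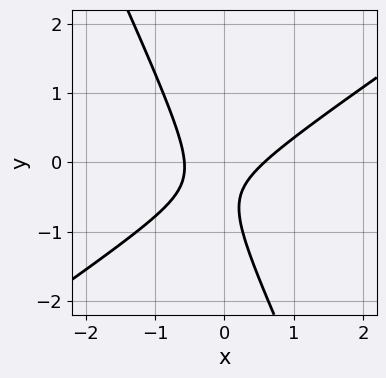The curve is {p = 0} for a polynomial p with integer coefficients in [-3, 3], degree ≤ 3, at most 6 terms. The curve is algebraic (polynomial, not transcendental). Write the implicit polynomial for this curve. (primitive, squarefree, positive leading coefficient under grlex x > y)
Degree: a generic line meets the curve in up to 2 points, so deg p = 2.
From the axis intercepts and sections: it misses every integer gridline on the y-axis.
Assembling these constraints gives the stated polynomial.

3*x^2 - 3*x*y - 2*y^2 - 2*y - 1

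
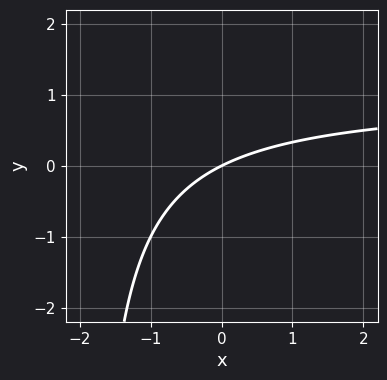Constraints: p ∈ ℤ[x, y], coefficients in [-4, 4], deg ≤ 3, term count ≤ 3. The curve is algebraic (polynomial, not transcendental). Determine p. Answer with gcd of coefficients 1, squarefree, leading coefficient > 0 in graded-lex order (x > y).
First, degree: no degree-1 curve has this shape, so deg p = 2.
Next, from the visible intercepts: it meets the y-axis at y = 0 (among the integer gridlines); it crosses the x-axis at the gridline x = 0.
Finally, these observations pin down the coefficients.

x*y - x + 2*y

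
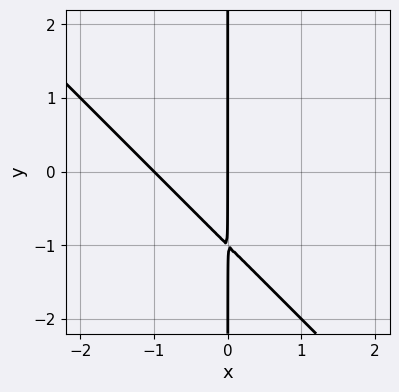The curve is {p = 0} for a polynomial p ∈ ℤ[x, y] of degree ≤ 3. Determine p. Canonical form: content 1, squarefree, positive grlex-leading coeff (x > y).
x^2 + x*y + x

1. deg p = 2. No degree-1 curve has this shape.
2. Reading off the gridlines: the x-axis gridline crossings are at x ∈ {-1, 0}; the visible y-axis segment lies entirely on the curve.
3. Matching integer coefficients to the picture gives p.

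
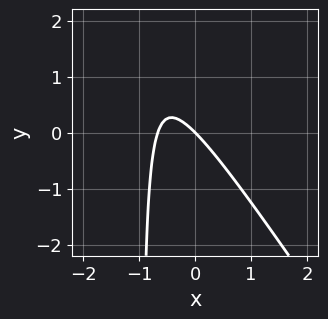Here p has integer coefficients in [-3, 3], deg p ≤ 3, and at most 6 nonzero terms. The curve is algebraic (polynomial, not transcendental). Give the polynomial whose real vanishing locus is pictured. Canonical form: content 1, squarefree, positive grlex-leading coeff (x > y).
3*x^2 + 2*x*y + 2*x + 2*y

First, the degree is 2 — a generic line meets the curve in up to 2 points.
Next, reading off the gridlines: it crosses the y-axis at the gridline y = 0; one x-axis crossing is at x = 0.
Finally, assembling these constraints gives the stated polynomial.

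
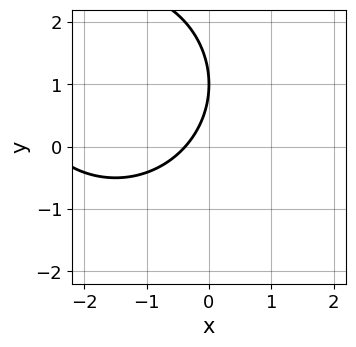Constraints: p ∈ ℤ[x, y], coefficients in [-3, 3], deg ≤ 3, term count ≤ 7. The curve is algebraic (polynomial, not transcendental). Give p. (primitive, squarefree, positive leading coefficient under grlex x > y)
x^2 + y^2 + 3*x - 2*y + 1

1. The degree is 2 — no degree-1 curve has this shape.
2. Against the integer gridlines: one y-axis crossing is at y = 1.
3. Fitting integer coefficients to these (and the overall shape) gives p.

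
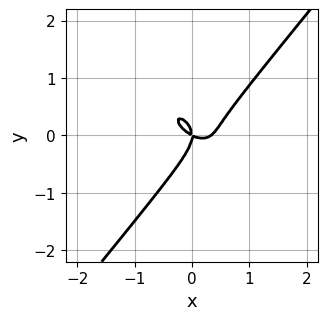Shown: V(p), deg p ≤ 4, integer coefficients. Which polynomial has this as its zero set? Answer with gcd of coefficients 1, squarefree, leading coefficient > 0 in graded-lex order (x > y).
(a) Degree: a generic line meets the curve in up to 3 points, so deg p = 3.
(b) Observable constraints: it crosses the y-axis at the gridline y = 0; it meets the x-axis at x = 0 (among the integer gridlines).
(c) Putting this together gives p.

3*x^3 + 2*x^2*y - 3*y^3 - x^2 - 2*x*y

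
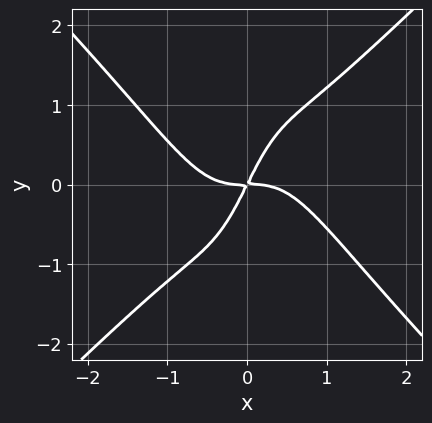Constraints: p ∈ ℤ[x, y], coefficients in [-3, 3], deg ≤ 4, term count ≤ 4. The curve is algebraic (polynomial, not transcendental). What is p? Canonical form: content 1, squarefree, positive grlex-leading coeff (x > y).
2*x^4 - 2*x^2*y^2 + 2*x*y - y^2

(a) The degree is 4 — no degree-3 curve has this shape.
(b) Reading off the gridlines: it crosses the y-axis at the gridline y = 0; one x-axis crossing is at x = 0.
(c) Together with the visible shape, these determine p as stated.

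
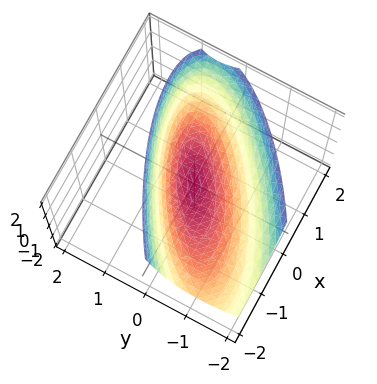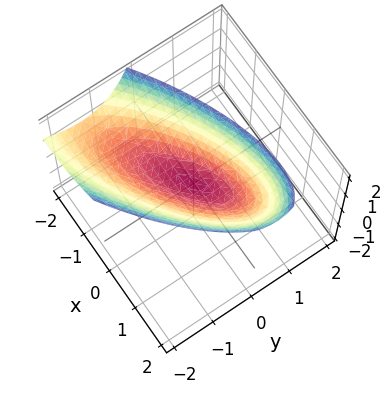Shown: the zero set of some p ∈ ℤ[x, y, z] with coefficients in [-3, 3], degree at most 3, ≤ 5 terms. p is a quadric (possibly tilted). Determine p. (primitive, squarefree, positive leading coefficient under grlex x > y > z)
x^2 - 2*x*y + 2*y^2 + y*z - 2*z

deg p = 2. No degree-1 surface has this shape.
Checking where it meets the axes: it meets the x-axis at x = 0 (among the integer gridlines); it crosses the y-axis at the gridline y = 0; it crosses the z-axis at the gridline z = 0.
Together with the visible shape, these determine p as stated.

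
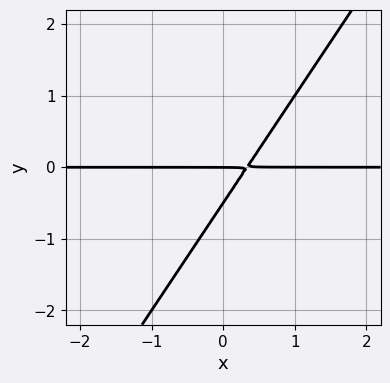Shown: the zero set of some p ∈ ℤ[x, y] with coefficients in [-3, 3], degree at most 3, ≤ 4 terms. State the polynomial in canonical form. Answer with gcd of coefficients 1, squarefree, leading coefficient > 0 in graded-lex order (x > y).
1. Degree: the shape is more complex than any degree-1 curve, so deg p = 2.
2. Observable constraints: the visible x-axis segment lies entirely on the curve; it crosses the y-axis at the gridline y = 0.
3. Putting this together gives p.

3*x*y - 2*y^2 - y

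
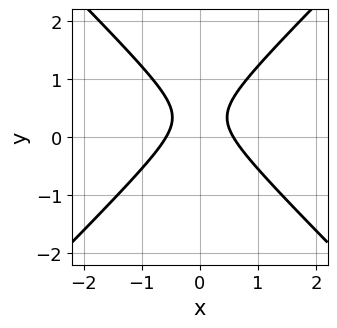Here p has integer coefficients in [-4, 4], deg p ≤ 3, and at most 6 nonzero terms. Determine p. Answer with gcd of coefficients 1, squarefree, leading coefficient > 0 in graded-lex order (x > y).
3*x^2 - 3*y^2 + 2*y - 1

1. deg p = 2. No degree-1 curve has this shape.
2. Symmetries: mirror symmetry x ↦ −x ⇒ only even powers of x.
3. Checking where it meets the axes: the curve avoids every integer y-axis point in the box.
4. Putting this together gives p.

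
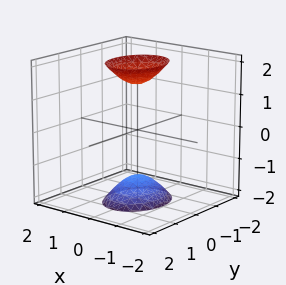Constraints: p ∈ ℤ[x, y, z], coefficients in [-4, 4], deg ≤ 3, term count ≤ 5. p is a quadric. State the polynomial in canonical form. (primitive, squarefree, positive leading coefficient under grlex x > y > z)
1. The picture has 2 separate pieces. They look like related sheets of one shape, so recover p as a whole.
2. The degree is 2 — two sheets facing apart; a quadric.
3. Symmetries: mirror symmetry z ↦ −z ⇒ only even powers of z; the x ↦ −x reflection is a symmetry, so x appears only in even powers; mirror symmetry y ↦ −y ⇒ only even powers of y.
4. Checking where it meets the axes: it misses every integer gridline on the x-axis; it misses every integer gridline on the y-axis.
5. Assembling these constraints gives the stated polynomial.

3*x^2 + 2*y^2 - z^2 + 2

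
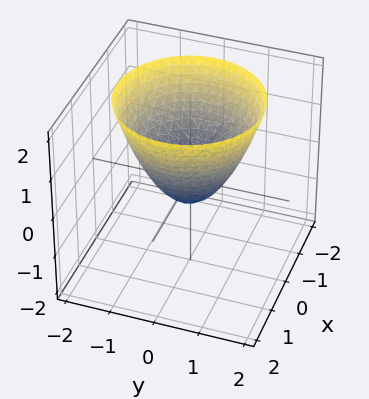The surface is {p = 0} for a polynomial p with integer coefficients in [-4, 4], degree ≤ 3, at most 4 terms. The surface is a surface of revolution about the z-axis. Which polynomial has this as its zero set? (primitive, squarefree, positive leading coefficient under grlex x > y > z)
The degree is 2 — the shape is more complex than any degree-1 surface.
By symmetry, the surface is invariant under rotation about z: p = q(x² + y², z).
From the axis intercepts and sections: a circular section at z = 2 has radius between 1 and 2.
Matching integer coefficients to the picture gives p.

2*x^2 + 2*y^2 - 2*z - 1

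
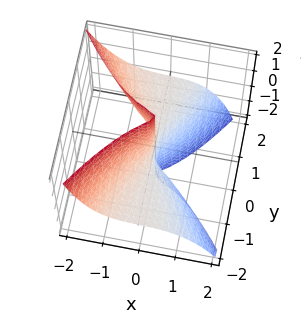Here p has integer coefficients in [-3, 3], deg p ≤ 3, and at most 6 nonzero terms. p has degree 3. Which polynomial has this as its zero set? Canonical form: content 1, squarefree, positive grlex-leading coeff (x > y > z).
3*x^3 - x*y*z + 3*y^2*z + x

(a) deg p = 3.
(b) From the axis intercepts and sections: every point of the y-axis in the box is on the surface; it crosses the x-axis at the gridline x = 0; every point of the z-axis in the box is on the surface.
(c) Fitting integer coefficients to these (and the overall shape) gives p.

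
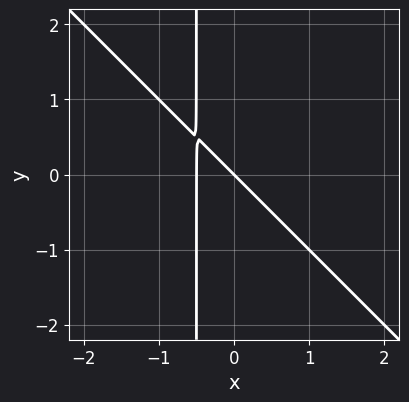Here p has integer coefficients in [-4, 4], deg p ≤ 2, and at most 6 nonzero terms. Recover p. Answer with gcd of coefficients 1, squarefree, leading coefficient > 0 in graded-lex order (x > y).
2*x^2 + 2*x*y + x + y

1. The degree is 2 — no degree-1 curve has this shape.
2. Observable constraints: it crosses the x-axis at the gridline x = 0; it crosses the y-axis at the gridline y = 0.
3. Assembling these constraints gives the stated polynomial.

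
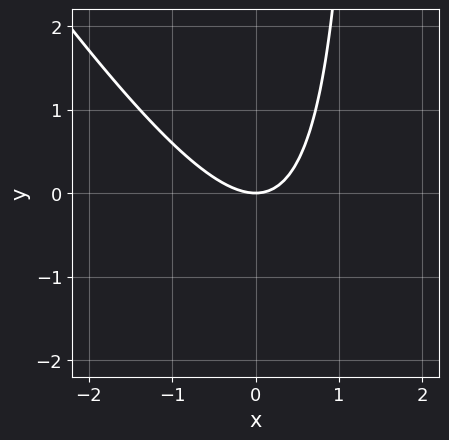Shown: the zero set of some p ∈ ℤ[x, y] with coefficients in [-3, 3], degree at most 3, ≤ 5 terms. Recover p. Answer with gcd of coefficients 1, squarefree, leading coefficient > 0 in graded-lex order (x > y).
Degree: a generic line meets the curve in up to 2 points, so deg p = 2.
From the visible intercepts: one x-axis crossing is at x = 0; it crosses the y-axis at the gridline y = 0.
Matching integer coefficients to the picture gives p.

3*x^2 + 2*x*y - 3*y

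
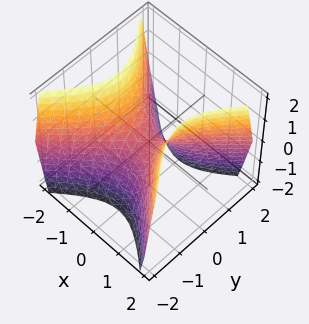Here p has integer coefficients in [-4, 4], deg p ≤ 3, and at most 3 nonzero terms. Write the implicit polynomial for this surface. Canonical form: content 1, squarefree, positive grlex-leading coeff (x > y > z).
First, degree: a saddle surface; a quadric, so deg p = 2.
Next, symmetries: the y ↦ −y reflection is a symmetry, so y appears only in even powers; mirror symmetry x ↦ −x ⇒ only even powers of x.
Next, against the integer gridlines: one y-axis crossing is at y = 0; it meets the z-axis at z = 0 (among the integer gridlines).
Finally, matching integer coefficients to the picture gives p.

3*x^2 - 3*y^2 - 2*z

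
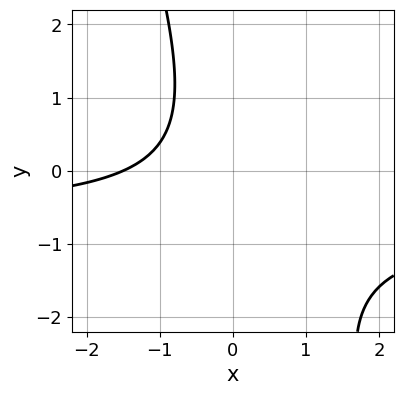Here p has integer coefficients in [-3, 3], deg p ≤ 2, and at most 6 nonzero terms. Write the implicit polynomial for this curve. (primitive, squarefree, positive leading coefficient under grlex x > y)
3*x*y + y^2 + 2*x + 3

1. Degree: no degree-1 curve has this shape, so deg p = 2.
2. Reading off the gridlines: the curve avoids every integer y-axis point in the box.
3. The integer polynomial consistent with all of this is the stated p.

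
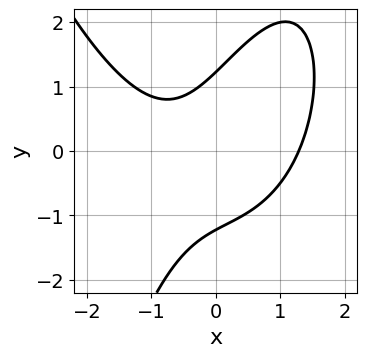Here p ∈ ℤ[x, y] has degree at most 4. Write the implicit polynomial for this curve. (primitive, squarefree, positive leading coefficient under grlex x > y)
2*x^3 - 3*x*y + 2*y^2 - x - 3

1. Degree: a generic line meets the curve in up to 3 points, so deg p = 3.
2. Solving for integer coefficients yields p as stated.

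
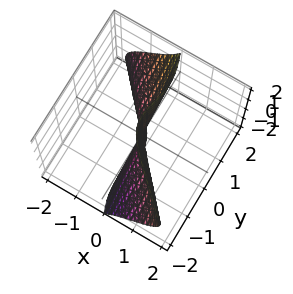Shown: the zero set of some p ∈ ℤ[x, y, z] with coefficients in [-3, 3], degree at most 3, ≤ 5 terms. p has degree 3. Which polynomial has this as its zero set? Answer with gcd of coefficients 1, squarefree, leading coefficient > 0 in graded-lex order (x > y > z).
3*x*y^2 + 2*x*z^2 + 2*y^3 - 2*y^2*z

1. deg p = 3. No degree-2 surface has this shape.
2. Against the integer gridlines: every point of the x-axis in the box is on the surface; the visible z-axis segment lies entirely on the surface; one y-axis crossing is at y = 0.
3. Matching integer coefficients to the picture gives p.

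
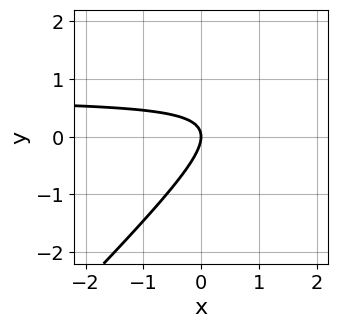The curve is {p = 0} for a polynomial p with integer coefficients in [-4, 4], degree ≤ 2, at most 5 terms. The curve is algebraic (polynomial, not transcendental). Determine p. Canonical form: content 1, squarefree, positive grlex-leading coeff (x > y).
3*x*y - 3*y^2 - 2*x

(a) deg p = 2.
(b) Checking where it meets the axes: one x-axis crossing is at x = 0; it crosses the y-axis at the gridline y = 0.
(c) Solving for integer coefficients yields p as stated.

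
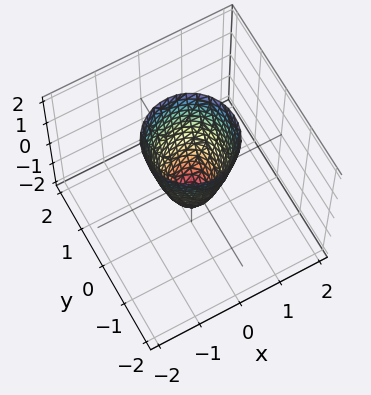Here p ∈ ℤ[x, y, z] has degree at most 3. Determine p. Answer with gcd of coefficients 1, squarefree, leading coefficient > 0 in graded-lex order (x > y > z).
(a) Degree: a generic line meets the surface in up to 2 points, so deg p = 2.
(b) Symmetries: rotational symmetry about the z-axis ⇒ p depends on x, y only through x² + y².
(c) From the axis intercepts and sections: it crosses the z-axis at the gridline z = -1; a circular section at z = 1 has radius between 0 and 1.
(d) Matching integer coefficients to the picture gives p.

3*x^2 + 3*y^2 - z - 1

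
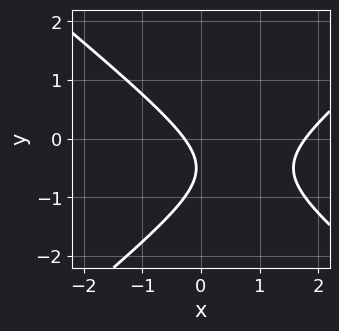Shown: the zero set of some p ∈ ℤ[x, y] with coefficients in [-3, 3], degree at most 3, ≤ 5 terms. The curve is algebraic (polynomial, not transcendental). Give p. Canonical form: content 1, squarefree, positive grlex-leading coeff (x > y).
2*x^2 - 3*y^2 - 3*x - 3*y - 1

(a) Degree: no degree-1 curve has this shape, so deg p = 2.
(b) Checking where it meets the axes: the curve avoids every integer y-axis point in the box.
(c) These observations pin down the coefficients.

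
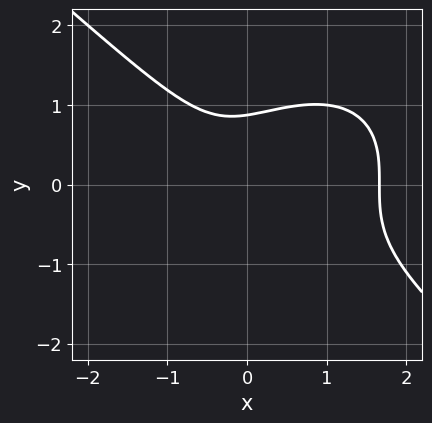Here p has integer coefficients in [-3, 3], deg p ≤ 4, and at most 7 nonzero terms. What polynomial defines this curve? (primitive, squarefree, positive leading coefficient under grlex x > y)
2*x^3 + 3*y^3 - 2*x^2 - x - 2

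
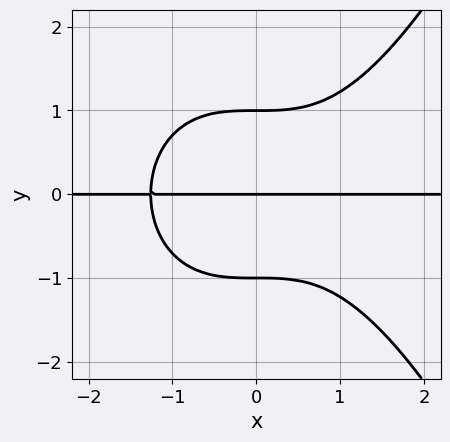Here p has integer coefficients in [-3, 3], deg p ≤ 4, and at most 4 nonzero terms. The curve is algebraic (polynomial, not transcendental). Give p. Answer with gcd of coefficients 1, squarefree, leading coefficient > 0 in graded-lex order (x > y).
x^3*y - 2*y^3 + 2*y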